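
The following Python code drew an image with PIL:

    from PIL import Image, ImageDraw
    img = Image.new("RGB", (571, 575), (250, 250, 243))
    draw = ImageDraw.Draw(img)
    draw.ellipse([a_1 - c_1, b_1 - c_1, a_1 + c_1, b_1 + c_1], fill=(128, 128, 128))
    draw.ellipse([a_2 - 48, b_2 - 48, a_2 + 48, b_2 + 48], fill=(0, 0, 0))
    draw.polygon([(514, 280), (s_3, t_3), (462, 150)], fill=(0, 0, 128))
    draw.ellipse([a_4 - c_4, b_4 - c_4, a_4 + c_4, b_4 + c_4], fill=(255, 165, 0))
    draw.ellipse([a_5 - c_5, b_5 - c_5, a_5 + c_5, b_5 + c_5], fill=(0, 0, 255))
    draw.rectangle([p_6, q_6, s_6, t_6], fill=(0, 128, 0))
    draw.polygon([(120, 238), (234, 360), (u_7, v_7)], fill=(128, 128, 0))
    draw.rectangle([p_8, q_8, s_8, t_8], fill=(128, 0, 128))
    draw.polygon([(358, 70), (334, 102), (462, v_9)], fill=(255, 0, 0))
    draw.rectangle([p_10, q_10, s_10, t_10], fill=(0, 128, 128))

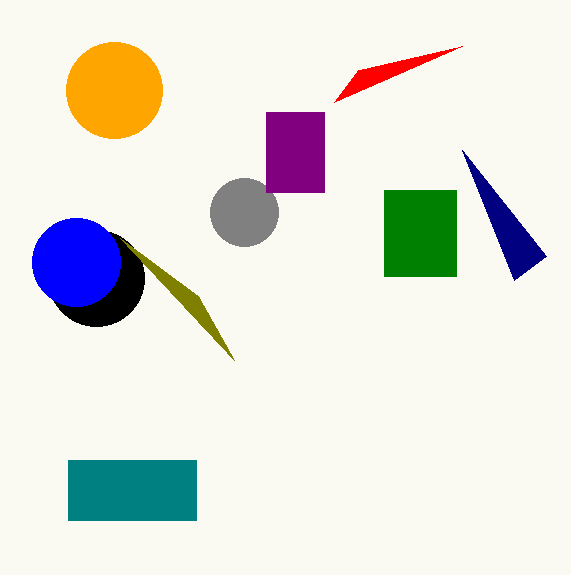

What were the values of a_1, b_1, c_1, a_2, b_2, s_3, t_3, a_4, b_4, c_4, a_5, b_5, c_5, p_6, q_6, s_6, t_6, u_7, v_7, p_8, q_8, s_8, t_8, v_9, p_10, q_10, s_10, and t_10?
a_1 = 244; b_1 = 212; c_1 = 34; a_2 = 96; b_2 = 278; s_3 = 546; t_3 = 256; a_4 = 114; b_4 = 90; c_4 = 48; a_5 = 76; b_5 = 262; c_5 = 44; p_6 = 384; q_6 = 190; s_6 = 456; t_6 = 276; u_7 = 198; v_7 = 296; p_8 = 266; q_8 = 112; s_8 = 324; t_8 = 192; v_9 = 46; p_10 = 68; q_10 = 460; s_10 = 196; t_10 = 520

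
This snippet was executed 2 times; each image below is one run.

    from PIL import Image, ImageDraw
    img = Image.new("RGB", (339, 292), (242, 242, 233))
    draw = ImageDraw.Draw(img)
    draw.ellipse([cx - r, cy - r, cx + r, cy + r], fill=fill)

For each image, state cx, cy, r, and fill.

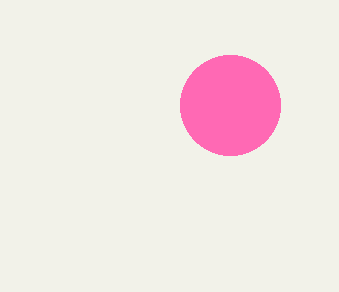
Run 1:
cx = 230; cy = 105; r = 50; fill = 'hotpink'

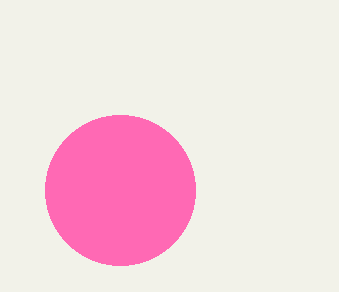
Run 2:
cx = 120, cy = 190, r = 75, fill = 'hotpink'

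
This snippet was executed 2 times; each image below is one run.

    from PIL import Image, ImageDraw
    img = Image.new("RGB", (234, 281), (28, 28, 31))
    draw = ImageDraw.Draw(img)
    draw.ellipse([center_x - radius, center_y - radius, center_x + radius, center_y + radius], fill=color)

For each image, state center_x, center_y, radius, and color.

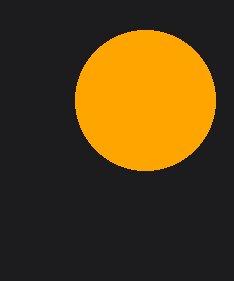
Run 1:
center_x = 145
center_y = 100
radius = 70
color = 'orange'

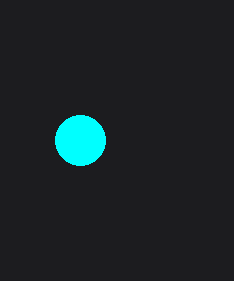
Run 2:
center_x = 80
center_y = 140
radius = 25
color = 'cyan'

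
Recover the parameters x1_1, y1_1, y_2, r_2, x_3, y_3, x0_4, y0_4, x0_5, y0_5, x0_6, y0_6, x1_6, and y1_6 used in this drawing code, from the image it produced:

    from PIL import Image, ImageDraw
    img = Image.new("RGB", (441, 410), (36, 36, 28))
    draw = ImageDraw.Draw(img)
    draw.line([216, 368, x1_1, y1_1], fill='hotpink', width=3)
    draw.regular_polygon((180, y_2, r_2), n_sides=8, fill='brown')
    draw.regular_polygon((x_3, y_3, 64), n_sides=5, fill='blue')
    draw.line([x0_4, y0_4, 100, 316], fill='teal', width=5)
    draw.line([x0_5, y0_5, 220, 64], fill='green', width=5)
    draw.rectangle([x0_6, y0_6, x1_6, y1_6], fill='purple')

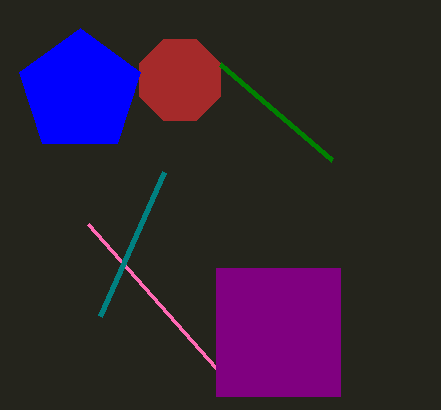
x1_1 = 88, y1_1 = 224, y_2 = 80, r_2 = 44, x_3 = 80, y_3 = 92, x0_4 = 164, y0_4 = 172, x0_5 = 332, y0_5 = 160, x0_6 = 216, y0_6 = 268, x1_6 = 340, y1_6 = 396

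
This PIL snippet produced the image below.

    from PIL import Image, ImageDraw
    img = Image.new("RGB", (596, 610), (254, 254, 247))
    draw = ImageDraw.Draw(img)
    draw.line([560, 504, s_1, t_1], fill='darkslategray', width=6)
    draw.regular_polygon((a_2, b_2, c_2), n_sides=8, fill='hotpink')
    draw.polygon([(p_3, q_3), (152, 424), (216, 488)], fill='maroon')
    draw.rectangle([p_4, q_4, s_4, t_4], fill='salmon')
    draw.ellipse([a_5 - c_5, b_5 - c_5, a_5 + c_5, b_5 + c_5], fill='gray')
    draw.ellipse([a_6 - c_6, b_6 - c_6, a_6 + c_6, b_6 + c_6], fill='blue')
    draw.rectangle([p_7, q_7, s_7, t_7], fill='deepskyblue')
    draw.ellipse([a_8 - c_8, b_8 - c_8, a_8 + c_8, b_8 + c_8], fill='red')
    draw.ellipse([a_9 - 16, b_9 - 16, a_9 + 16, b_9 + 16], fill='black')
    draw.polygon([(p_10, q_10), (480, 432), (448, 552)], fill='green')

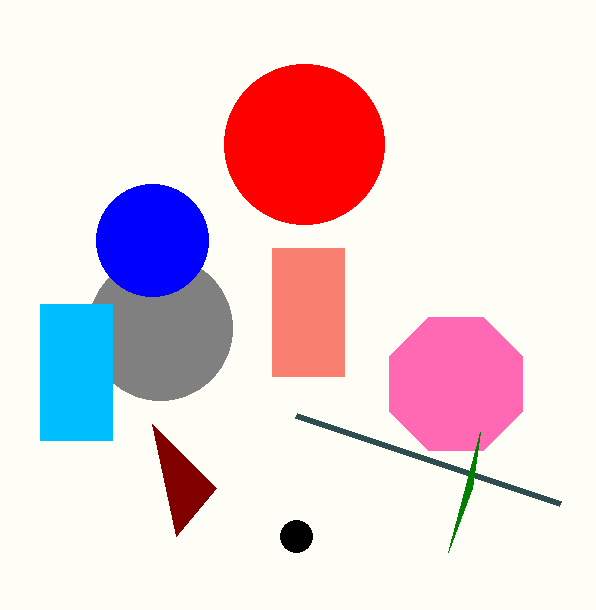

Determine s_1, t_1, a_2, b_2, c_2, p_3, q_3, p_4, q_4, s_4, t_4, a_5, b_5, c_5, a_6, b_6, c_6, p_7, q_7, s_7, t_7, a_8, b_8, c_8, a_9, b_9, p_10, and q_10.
s_1 = 296
t_1 = 416
a_2 = 456
b_2 = 384
c_2 = 72
p_3 = 176
q_3 = 536
p_4 = 272
q_4 = 248
s_4 = 344
t_4 = 376
a_5 = 160
b_5 = 328
c_5 = 72
a_6 = 152
b_6 = 240
c_6 = 56
p_7 = 40
q_7 = 304
s_7 = 112
t_7 = 440
a_8 = 304
b_8 = 144
c_8 = 80
a_9 = 296
b_9 = 536
p_10 = 472
q_10 = 488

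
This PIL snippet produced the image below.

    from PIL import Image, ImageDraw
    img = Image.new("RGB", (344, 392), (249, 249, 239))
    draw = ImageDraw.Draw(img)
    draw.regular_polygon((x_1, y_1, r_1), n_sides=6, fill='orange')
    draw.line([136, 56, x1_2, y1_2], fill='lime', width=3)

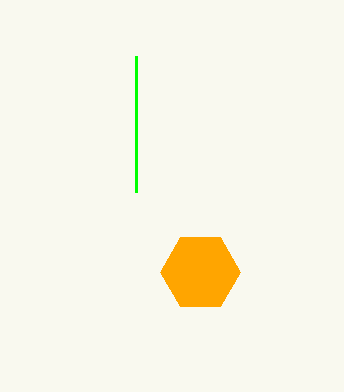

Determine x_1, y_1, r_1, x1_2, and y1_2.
x_1 = 200
y_1 = 272
r_1 = 40
x1_2 = 136
y1_2 = 192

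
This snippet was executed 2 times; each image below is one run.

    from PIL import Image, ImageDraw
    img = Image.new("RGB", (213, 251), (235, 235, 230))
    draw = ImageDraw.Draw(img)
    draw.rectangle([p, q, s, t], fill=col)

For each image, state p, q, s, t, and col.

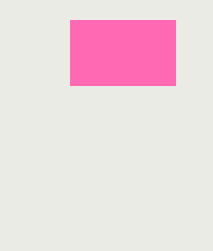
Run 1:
p = 70, q = 20, s = 175, t = 85, col = 'hotpink'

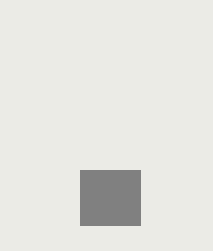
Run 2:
p = 80
q = 170
s = 140
t = 225
col = 'gray'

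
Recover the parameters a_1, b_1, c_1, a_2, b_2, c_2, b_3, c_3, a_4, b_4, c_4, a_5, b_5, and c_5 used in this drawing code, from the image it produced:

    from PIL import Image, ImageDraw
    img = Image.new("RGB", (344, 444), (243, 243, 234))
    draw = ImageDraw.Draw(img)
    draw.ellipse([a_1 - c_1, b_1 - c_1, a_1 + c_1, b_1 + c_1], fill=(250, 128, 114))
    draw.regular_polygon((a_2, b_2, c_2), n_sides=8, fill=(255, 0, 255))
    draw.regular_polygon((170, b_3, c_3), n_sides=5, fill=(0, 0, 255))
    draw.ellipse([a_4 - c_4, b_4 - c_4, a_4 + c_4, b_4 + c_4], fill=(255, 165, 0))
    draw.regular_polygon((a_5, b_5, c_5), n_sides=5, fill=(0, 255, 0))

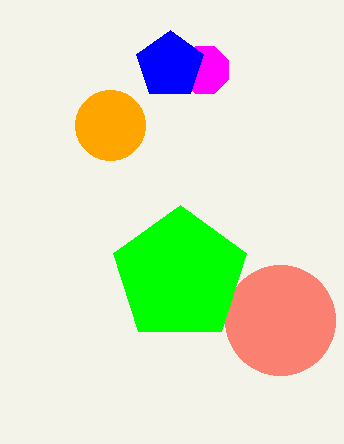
a_1 = 280; b_1 = 320; c_1 = 55; a_2 = 205; b_2 = 70; c_2 = 25; b_3 = 65; c_3 = 35; a_4 = 110; b_4 = 125; c_4 = 35; a_5 = 180; b_5 = 275; c_5 = 70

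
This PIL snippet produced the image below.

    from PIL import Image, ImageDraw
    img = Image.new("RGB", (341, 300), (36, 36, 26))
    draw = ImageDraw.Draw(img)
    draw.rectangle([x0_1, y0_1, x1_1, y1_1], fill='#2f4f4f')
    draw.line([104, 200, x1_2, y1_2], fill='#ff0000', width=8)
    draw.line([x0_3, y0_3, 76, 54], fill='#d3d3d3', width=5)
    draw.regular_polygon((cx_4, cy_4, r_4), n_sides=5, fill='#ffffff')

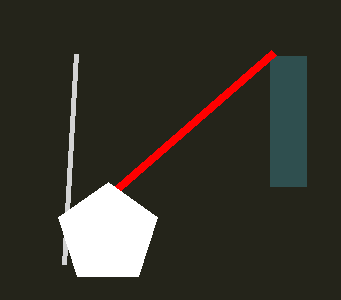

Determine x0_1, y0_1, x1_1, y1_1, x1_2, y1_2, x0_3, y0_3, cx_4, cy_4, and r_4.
x0_1 = 270, y0_1 = 56, x1_1 = 306, y1_1 = 186, x1_2 = 274, y1_2 = 52, x0_3 = 64, y0_3 = 264, cx_4 = 108, cy_4 = 234, r_4 = 52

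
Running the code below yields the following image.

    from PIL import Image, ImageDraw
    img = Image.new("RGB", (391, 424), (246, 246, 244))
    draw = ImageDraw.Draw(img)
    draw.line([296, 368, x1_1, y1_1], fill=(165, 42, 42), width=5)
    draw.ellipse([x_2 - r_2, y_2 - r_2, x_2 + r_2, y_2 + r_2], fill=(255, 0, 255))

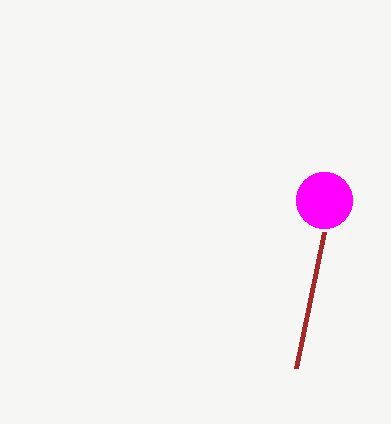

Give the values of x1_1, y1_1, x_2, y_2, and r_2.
x1_1 = 324, y1_1 = 232, x_2 = 324, y_2 = 200, r_2 = 28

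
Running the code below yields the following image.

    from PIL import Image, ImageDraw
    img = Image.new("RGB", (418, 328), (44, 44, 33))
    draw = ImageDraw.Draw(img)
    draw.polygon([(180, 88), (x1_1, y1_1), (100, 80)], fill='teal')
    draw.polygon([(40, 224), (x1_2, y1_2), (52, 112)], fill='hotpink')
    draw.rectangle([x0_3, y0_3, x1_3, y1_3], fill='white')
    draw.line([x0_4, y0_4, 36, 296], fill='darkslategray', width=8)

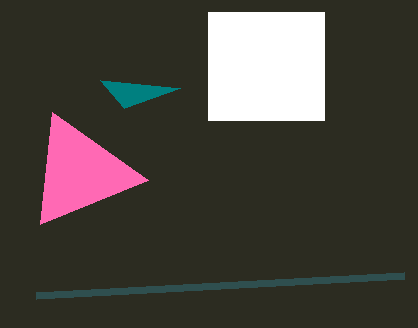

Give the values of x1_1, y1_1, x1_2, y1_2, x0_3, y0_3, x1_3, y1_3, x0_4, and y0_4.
x1_1 = 124
y1_1 = 108
x1_2 = 148
y1_2 = 180
x0_3 = 208
y0_3 = 12
x1_3 = 324
y1_3 = 120
x0_4 = 404
y0_4 = 276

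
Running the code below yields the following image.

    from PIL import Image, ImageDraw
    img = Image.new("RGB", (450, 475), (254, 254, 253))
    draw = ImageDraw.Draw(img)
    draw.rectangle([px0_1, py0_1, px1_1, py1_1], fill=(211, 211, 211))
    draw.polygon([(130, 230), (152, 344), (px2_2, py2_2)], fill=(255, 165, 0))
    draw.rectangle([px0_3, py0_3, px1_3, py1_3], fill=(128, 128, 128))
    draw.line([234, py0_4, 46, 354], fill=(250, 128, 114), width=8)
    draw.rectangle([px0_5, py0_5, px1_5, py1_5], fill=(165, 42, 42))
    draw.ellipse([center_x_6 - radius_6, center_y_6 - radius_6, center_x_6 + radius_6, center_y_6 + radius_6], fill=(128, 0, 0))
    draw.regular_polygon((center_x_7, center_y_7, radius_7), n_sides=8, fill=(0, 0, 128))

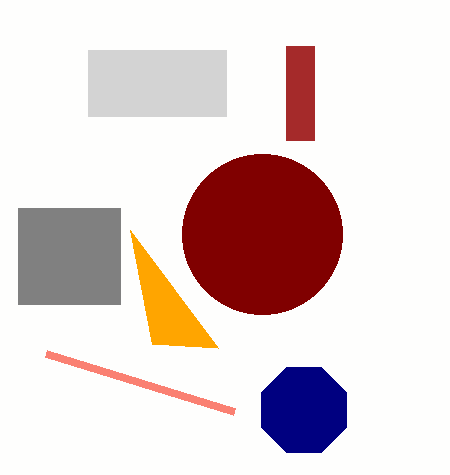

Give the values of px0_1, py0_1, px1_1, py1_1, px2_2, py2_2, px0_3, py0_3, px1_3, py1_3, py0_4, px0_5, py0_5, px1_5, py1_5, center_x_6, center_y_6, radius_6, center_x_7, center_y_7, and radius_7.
px0_1 = 88
py0_1 = 50
px1_1 = 226
py1_1 = 116
px2_2 = 218
py2_2 = 348
px0_3 = 18
py0_3 = 208
px1_3 = 120
py1_3 = 304
py0_4 = 412
px0_5 = 286
py0_5 = 46
px1_5 = 314
py1_5 = 140
center_x_6 = 262
center_y_6 = 234
radius_6 = 80
center_x_7 = 304
center_y_7 = 410
radius_7 = 46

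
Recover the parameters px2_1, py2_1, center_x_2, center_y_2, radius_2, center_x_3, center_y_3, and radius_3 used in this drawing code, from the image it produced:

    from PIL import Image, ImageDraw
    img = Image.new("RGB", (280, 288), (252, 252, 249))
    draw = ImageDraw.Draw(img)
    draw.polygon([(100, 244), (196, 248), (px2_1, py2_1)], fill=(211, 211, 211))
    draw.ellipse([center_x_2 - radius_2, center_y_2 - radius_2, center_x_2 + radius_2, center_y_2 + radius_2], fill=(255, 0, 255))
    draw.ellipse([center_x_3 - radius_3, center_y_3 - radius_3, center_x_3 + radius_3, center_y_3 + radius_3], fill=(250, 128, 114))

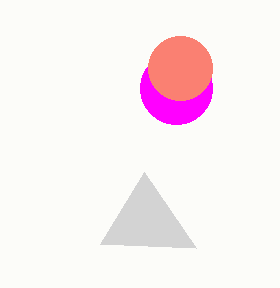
px2_1 = 144; py2_1 = 172; center_x_2 = 176; center_y_2 = 88; radius_2 = 36; center_x_3 = 180; center_y_3 = 68; radius_3 = 32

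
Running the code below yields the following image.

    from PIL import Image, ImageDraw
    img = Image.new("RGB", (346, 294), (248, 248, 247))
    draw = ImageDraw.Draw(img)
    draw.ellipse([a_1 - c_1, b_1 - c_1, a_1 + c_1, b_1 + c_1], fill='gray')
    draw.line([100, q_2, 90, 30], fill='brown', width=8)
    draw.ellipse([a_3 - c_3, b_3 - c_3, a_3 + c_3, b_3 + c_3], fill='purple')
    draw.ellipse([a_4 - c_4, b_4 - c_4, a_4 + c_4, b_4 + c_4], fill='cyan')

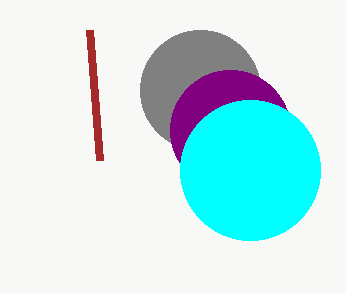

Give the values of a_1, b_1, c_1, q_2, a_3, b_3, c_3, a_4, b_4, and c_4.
a_1 = 200; b_1 = 90; c_1 = 60; q_2 = 160; a_3 = 230; b_3 = 130; c_3 = 60; a_4 = 250; b_4 = 170; c_4 = 70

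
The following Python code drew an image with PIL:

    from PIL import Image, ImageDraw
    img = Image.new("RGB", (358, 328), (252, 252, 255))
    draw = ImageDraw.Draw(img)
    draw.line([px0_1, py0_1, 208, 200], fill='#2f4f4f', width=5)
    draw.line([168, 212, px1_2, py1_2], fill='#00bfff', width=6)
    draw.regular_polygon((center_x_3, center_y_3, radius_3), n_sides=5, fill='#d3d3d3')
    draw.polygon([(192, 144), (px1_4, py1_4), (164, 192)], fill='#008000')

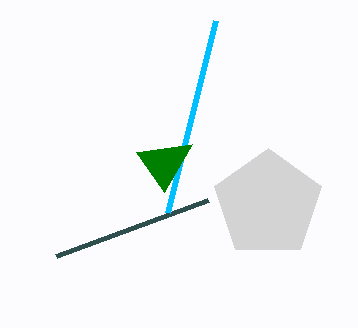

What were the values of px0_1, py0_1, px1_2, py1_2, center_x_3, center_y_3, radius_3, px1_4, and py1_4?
px0_1 = 56
py0_1 = 256
px1_2 = 216
py1_2 = 20
center_x_3 = 268
center_y_3 = 204
radius_3 = 56
px1_4 = 136
py1_4 = 152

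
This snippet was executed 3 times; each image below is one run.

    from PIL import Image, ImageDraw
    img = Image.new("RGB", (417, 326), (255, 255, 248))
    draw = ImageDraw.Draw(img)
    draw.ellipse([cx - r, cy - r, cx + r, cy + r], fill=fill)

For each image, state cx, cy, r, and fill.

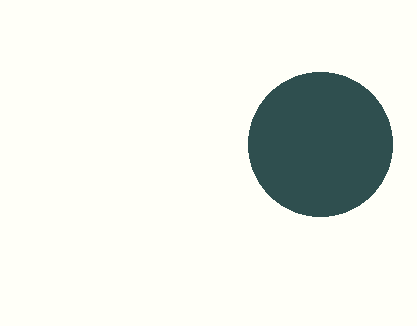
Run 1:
cx = 320
cy = 144
r = 72
fill = 'darkslategray'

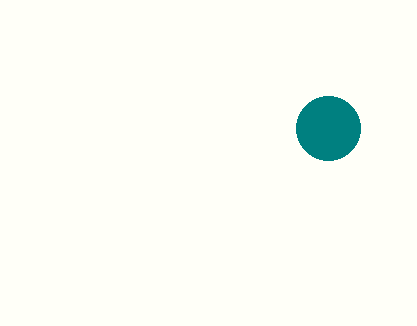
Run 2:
cx = 328; cy = 128; r = 32; fill = 'teal'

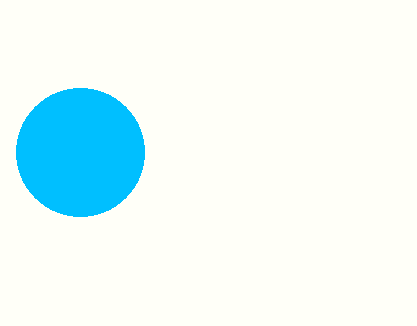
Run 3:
cx = 80
cy = 152
r = 64
fill = 'deepskyblue'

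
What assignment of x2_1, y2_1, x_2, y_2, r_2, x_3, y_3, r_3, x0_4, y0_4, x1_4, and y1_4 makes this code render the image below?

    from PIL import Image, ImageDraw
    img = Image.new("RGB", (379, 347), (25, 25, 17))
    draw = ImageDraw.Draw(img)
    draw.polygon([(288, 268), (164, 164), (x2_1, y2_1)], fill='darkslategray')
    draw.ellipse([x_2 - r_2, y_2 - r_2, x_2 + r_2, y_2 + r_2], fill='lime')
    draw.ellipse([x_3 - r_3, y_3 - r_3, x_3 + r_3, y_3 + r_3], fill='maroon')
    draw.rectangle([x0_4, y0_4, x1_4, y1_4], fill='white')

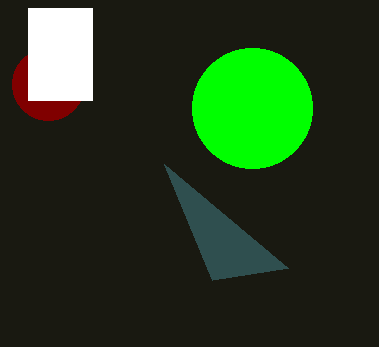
x2_1 = 212
y2_1 = 280
x_2 = 252
y_2 = 108
r_2 = 60
x_3 = 48
y_3 = 84
r_3 = 36
x0_4 = 28
y0_4 = 8
x1_4 = 92
y1_4 = 100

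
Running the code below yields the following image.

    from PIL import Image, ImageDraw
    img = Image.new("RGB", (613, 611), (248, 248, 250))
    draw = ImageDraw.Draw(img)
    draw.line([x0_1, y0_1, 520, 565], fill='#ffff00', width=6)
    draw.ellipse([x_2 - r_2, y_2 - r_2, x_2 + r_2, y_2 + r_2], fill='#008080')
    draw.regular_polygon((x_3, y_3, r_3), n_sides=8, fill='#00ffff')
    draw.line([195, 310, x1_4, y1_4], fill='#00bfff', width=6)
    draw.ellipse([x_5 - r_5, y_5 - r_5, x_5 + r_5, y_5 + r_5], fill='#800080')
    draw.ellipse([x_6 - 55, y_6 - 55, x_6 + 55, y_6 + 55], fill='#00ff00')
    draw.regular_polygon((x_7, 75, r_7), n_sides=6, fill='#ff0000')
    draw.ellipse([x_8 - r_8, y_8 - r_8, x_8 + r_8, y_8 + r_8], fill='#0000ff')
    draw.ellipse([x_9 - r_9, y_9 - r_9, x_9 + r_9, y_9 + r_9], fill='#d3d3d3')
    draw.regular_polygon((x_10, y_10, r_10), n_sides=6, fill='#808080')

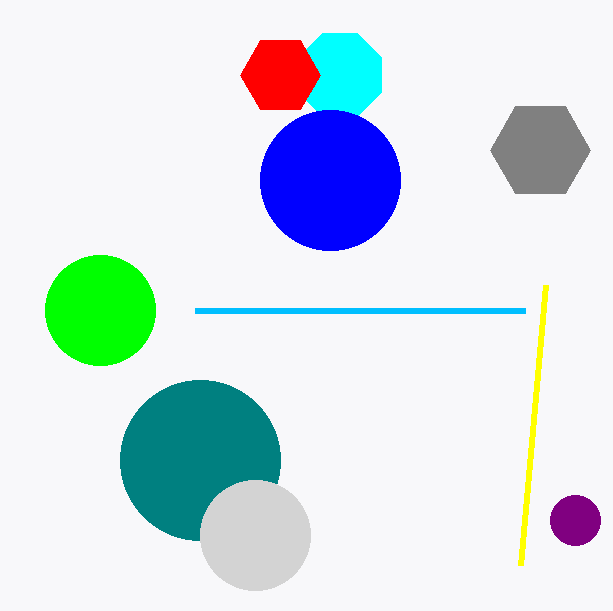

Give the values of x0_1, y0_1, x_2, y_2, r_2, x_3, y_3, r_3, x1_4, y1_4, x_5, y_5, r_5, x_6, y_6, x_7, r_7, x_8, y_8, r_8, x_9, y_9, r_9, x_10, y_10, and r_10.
x0_1 = 545, y0_1 = 285, x_2 = 200, y_2 = 460, r_2 = 80, x_3 = 340, y_3 = 75, r_3 = 45, x1_4 = 525, y1_4 = 310, x_5 = 575, y_5 = 520, r_5 = 25, x_6 = 100, y_6 = 310, x_7 = 280, r_7 = 40, x_8 = 330, y_8 = 180, r_8 = 70, x_9 = 255, y_9 = 535, r_9 = 55, x_10 = 540, y_10 = 150, r_10 = 50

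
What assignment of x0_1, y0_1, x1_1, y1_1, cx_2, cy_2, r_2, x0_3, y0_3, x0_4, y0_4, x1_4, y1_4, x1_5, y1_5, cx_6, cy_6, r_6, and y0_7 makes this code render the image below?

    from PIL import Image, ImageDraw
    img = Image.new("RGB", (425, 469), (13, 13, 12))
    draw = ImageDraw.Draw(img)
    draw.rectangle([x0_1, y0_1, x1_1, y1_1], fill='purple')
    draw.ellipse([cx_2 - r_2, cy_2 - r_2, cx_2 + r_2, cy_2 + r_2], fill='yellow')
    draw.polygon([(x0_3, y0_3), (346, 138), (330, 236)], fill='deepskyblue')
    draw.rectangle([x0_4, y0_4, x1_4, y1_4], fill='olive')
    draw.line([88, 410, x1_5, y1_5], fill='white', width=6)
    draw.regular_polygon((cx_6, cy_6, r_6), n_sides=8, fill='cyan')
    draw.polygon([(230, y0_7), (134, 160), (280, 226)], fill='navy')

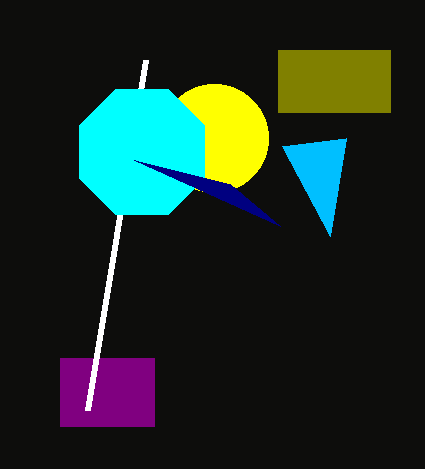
x0_1 = 60
y0_1 = 358
x1_1 = 154
y1_1 = 426
cx_2 = 214
cy_2 = 138
r_2 = 54
x0_3 = 282
y0_3 = 146
x0_4 = 278
y0_4 = 50
x1_4 = 390
y1_4 = 112
x1_5 = 146
y1_5 = 60
cx_6 = 142
cy_6 = 152
r_6 = 68
y0_7 = 184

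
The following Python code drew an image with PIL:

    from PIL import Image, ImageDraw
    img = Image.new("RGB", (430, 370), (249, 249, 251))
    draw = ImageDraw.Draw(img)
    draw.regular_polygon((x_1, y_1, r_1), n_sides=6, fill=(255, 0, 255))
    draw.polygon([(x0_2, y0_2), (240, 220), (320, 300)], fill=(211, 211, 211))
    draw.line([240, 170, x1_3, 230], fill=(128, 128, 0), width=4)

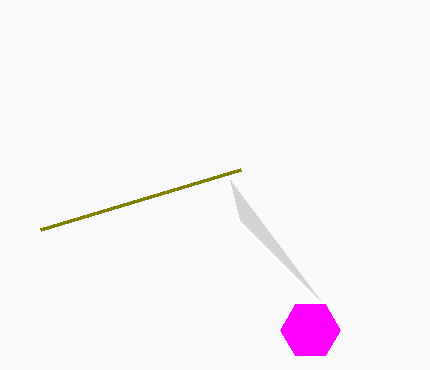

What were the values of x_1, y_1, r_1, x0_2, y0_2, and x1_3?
x_1 = 310, y_1 = 330, r_1 = 30, x0_2 = 230, y0_2 = 180, x1_3 = 40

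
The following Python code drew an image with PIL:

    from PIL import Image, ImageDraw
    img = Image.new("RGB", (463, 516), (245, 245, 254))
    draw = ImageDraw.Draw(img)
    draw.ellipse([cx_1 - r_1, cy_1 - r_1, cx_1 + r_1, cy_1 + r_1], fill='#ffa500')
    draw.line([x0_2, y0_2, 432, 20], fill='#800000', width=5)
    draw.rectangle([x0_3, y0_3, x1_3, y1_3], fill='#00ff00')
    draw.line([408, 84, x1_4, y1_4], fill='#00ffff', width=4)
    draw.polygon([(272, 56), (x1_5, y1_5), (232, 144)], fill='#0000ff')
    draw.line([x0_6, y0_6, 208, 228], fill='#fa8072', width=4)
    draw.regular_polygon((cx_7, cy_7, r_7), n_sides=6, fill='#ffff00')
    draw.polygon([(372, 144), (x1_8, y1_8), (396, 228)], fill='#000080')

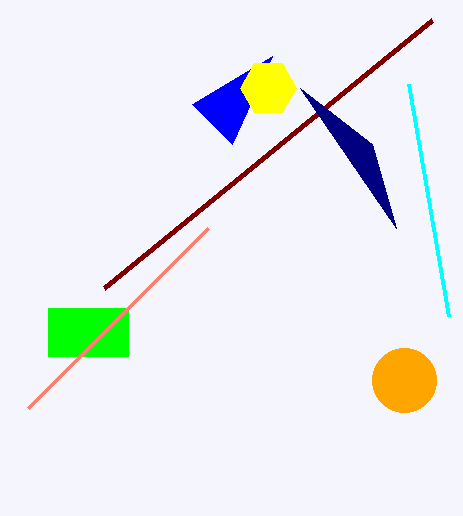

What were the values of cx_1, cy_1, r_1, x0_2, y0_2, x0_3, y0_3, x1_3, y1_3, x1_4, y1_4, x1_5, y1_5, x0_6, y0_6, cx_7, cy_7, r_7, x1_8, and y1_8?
cx_1 = 404
cy_1 = 380
r_1 = 32
x0_2 = 104
y0_2 = 288
x0_3 = 48
y0_3 = 308
x1_3 = 128
y1_3 = 356
x1_4 = 448
y1_4 = 316
x1_5 = 192
y1_5 = 104
x0_6 = 28
y0_6 = 408
cx_7 = 268
cy_7 = 88
r_7 = 28
x1_8 = 300
y1_8 = 88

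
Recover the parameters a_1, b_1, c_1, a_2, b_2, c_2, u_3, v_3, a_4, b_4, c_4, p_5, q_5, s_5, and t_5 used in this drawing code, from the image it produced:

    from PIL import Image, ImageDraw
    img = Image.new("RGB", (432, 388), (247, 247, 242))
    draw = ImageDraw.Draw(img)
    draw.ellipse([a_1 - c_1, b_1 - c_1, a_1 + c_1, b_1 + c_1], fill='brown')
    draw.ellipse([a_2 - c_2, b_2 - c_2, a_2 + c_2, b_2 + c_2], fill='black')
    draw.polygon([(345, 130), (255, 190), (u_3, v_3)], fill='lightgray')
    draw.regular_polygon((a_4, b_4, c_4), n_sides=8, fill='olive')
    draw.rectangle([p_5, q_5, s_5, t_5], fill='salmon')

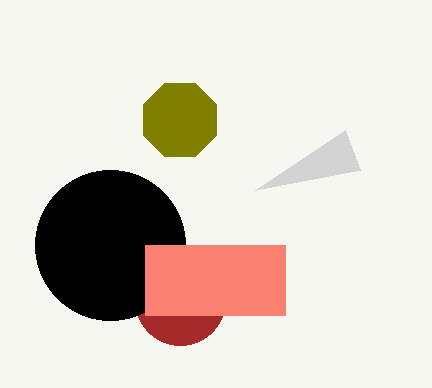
a_1 = 180
b_1 = 300
c_1 = 45
a_2 = 110
b_2 = 245
c_2 = 75
u_3 = 360
v_3 = 170
a_4 = 180
b_4 = 120
c_4 = 40
p_5 = 145
q_5 = 245
s_5 = 285
t_5 = 315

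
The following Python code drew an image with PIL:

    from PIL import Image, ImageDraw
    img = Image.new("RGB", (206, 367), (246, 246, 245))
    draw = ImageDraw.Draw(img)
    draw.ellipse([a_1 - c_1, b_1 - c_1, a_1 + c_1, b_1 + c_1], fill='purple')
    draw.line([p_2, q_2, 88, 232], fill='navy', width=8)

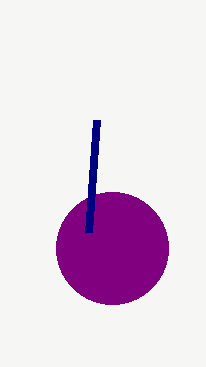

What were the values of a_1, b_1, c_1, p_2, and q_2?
a_1 = 112; b_1 = 248; c_1 = 56; p_2 = 96; q_2 = 120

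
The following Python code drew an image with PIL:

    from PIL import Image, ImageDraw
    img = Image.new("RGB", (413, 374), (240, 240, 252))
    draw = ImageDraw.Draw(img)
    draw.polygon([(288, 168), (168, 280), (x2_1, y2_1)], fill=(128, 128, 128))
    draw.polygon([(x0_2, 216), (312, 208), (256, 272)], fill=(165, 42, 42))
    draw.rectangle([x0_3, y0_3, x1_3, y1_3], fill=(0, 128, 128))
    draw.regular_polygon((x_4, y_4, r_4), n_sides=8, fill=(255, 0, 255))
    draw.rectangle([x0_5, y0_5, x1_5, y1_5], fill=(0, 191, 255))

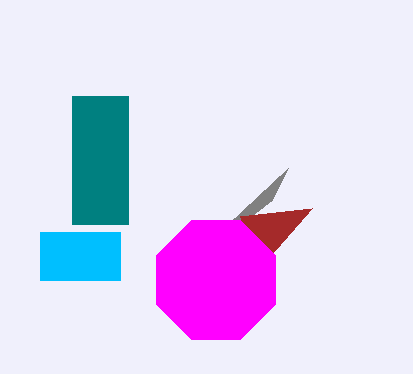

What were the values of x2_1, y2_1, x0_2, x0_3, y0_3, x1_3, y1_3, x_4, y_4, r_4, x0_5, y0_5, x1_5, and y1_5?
x2_1 = 272, y2_1 = 200, x0_2 = 240, x0_3 = 72, y0_3 = 96, x1_3 = 128, y1_3 = 224, x_4 = 216, y_4 = 280, r_4 = 64, x0_5 = 40, y0_5 = 232, x1_5 = 120, y1_5 = 280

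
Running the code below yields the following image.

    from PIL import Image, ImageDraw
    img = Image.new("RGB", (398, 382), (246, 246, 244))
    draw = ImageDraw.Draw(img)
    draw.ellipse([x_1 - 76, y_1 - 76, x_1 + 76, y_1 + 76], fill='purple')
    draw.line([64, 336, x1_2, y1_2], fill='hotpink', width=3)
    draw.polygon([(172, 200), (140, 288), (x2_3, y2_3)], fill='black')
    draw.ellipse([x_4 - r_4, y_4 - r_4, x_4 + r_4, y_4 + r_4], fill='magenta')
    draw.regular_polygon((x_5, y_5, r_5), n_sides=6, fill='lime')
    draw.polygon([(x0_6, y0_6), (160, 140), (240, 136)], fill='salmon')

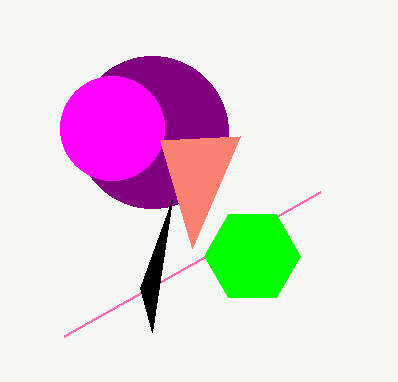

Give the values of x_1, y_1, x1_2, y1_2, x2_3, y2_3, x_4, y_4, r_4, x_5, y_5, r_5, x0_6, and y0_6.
x_1 = 152, y_1 = 132, x1_2 = 320, y1_2 = 192, x2_3 = 152, y2_3 = 332, x_4 = 112, y_4 = 128, r_4 = 52, x_5 = 252, y_5 = 256, r_5 = 48, x0_6 = 192, y0_6 = 248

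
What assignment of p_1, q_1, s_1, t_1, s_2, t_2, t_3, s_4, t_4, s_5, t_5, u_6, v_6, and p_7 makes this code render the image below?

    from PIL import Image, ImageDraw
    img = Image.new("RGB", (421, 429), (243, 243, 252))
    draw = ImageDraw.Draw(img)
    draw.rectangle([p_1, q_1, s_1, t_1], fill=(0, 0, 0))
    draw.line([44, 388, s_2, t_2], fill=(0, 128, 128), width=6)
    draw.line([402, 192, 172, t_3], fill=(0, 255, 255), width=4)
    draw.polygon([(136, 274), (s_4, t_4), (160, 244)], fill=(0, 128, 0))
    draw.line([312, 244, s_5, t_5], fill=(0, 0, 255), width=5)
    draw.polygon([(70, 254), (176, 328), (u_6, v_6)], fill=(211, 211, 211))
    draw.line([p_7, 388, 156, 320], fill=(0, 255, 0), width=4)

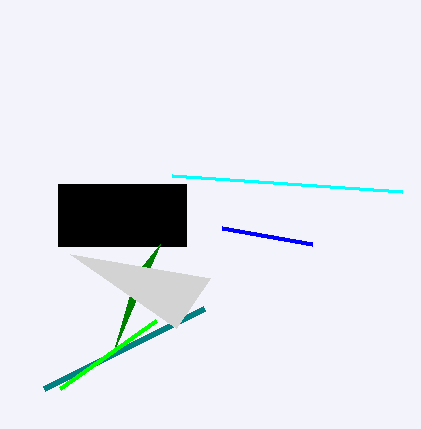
p_1 = 58; q_1 = 184; s_1 = 186; t_1 = 246; s_2 = 204; t_2 = 308; t_3 = 176; s_4 = 114; t_4 = 350; s_5 = 222; t_5 = 228; u_6 = 210; v_6 = 278; p_7 = 60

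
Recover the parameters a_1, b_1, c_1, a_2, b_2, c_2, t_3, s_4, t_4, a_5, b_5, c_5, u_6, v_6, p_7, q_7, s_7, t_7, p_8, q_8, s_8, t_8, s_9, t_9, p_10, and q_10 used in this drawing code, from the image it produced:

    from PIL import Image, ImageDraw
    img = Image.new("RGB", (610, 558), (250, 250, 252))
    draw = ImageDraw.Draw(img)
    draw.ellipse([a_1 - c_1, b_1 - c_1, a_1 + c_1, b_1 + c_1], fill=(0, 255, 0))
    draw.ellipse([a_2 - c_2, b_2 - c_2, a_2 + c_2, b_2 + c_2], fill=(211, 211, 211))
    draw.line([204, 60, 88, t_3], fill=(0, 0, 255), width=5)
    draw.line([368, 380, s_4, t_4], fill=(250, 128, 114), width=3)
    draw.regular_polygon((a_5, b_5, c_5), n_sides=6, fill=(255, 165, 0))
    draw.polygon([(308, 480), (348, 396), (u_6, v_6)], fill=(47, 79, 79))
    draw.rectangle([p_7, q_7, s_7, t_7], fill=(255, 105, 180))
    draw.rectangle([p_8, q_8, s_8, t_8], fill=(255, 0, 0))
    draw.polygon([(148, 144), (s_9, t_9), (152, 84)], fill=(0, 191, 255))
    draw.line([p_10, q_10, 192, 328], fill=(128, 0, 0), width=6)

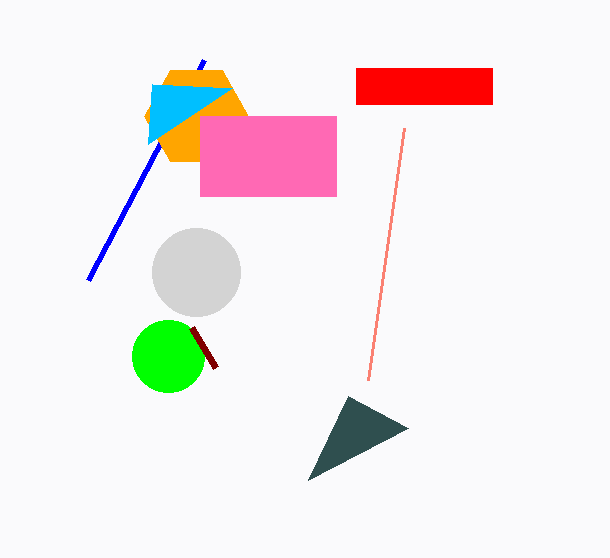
a_1 = 168, b_1 = 356, c_1 = 36, a_2 = 196, b_2 = 272, c_2 = 44, t_3 = 280, s_4 = 404, t_4 = 128, a_5 = 196, b_5 = 116, c_5 = 52, u_6 = 408, v_6 = 428, p_7 = 200, q_7 = 116, s_7 = 336, t_7 = 196, p_8 = 356, q_8 = 68, s_8 = 492, t_8 = 104, s_9 = 232, t_9 = 88, p_10 = 216, q_10 = 368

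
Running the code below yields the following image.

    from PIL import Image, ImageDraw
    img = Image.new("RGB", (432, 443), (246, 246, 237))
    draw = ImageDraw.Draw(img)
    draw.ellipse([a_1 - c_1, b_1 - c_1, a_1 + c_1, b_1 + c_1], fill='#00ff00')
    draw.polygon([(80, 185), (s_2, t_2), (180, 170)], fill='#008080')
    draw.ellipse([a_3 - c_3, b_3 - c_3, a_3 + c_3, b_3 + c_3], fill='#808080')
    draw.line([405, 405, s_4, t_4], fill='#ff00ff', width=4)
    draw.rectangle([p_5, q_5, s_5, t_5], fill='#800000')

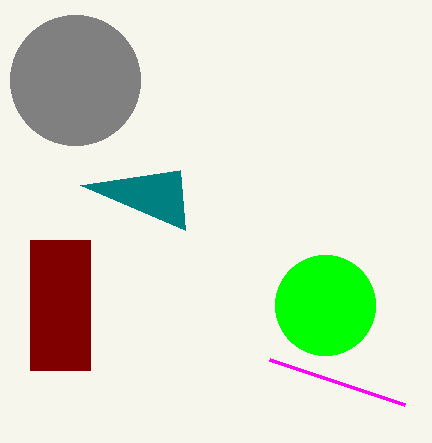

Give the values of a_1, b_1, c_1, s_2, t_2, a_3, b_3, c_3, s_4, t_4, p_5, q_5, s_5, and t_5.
a_1 = 325
b_1 = 305
c_1 = 50
s_2 = 185
t_2 = 230
a_3 = 75
b_3 = 80
c_3 = 65
s_4 = 270
t_4 = 360
p_5 = 30
q_5 = 240
s_5 = 90
t_5 = 370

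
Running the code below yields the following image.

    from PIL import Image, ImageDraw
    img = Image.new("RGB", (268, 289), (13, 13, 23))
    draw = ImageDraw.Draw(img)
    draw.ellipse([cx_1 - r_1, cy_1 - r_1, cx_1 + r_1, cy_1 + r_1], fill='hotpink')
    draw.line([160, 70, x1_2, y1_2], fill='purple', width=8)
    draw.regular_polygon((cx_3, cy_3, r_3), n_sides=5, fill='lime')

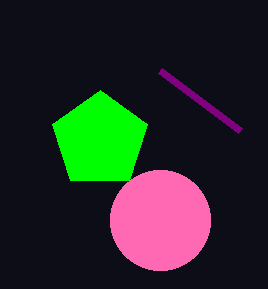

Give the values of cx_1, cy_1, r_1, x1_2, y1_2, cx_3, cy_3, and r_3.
cx_1 = 160; cy_1 = 220; r_1 = 50; x1_2 = 240; y1_2 = 130; cx_3 = 100; cy_3 = 140; r_3 = 50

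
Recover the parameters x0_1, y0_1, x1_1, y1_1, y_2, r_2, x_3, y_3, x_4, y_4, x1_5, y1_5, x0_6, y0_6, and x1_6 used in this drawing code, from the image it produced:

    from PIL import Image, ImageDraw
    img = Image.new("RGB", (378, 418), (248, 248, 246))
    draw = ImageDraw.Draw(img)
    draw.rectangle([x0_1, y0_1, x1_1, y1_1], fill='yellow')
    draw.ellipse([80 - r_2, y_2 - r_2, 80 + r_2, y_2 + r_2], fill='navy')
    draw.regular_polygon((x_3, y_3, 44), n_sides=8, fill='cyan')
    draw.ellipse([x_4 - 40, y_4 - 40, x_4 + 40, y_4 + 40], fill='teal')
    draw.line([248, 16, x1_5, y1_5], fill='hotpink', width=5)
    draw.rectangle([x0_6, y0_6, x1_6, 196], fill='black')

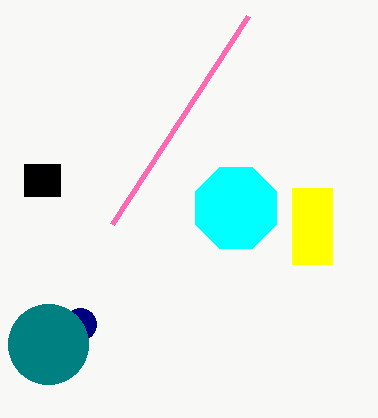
x0_1 = 292; y0_1 = 188; x1_1 = 332; y1_1 = 264; y_2 = 324; r_2 = 16; x_3 = 236; y_3 = 208; x_4 = 48; y_4 = 344; x1_5 = 112; y1_5 = 224; x0_6 = 24; y0_6 = 164; x1_6 = 60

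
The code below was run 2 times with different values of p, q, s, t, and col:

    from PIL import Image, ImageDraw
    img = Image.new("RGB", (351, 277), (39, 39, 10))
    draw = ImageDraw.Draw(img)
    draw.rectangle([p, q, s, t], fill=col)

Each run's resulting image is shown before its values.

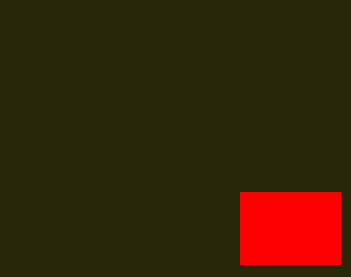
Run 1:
p = 240
q = 192
s = 340
t = 264
col = 'red'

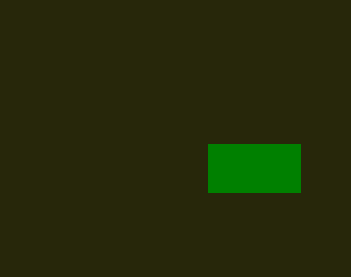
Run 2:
p = 208, q = 144, s = 300, t = 192, col = 'green'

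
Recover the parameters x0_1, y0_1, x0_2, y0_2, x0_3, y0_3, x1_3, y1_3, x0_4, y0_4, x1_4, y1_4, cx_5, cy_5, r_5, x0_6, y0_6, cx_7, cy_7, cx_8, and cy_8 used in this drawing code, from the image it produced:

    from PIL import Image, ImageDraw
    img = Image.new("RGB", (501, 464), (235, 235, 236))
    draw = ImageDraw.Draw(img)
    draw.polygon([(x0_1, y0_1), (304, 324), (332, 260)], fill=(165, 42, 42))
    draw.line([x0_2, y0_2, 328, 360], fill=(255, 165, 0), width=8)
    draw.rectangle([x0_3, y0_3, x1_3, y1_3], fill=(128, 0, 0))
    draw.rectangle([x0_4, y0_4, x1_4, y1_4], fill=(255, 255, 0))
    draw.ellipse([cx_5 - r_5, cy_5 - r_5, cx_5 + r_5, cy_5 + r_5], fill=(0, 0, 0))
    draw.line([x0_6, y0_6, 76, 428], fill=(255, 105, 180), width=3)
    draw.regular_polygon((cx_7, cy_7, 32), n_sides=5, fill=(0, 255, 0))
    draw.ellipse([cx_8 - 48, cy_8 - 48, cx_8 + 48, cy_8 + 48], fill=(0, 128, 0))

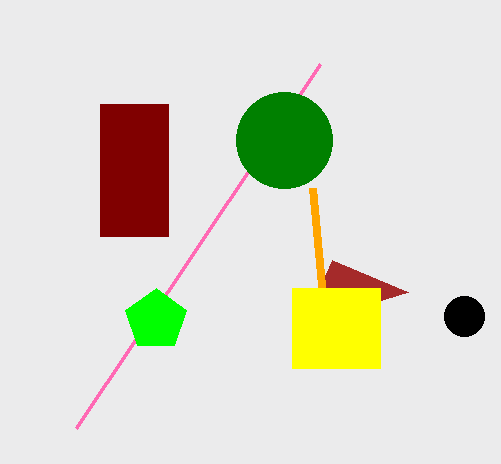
x0_1 = 408
y0_1 = 292
x0_2 = 312
y0_2 = 188
x0_3 = 100
y0_3 = 104
x1_3 = 168
y1_3 = 236
x0_4 = 292
y0_4 = 288
x1_4 = 380
y1_4 = 368
cx_5 = 464
cy_5 = 316
r_5 = 20
x0_6 = 320
y0_6 = 64
cx_7 = 156
cy_7 = 320
cx_8 = 284
cy_8 = 140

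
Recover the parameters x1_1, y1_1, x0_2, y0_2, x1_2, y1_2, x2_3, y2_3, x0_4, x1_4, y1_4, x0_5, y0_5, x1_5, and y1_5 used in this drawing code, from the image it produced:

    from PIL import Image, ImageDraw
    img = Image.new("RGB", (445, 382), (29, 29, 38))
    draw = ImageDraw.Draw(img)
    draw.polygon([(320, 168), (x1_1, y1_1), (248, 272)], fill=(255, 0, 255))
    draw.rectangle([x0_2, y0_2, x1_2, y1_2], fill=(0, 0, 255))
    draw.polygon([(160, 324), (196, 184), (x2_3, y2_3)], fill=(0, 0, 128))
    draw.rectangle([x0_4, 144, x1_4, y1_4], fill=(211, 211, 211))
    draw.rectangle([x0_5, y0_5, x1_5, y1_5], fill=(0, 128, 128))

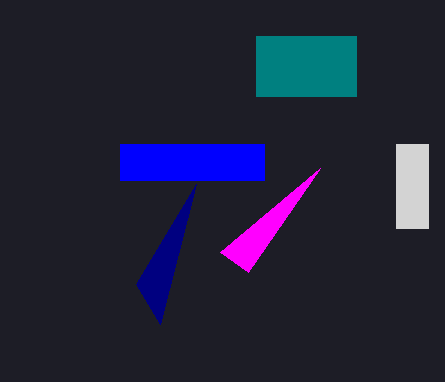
x1_1 = 220; y1_1 = 252; x0_2 = 120; y0_2 = 144; x1_2 = 264; y1_2 = 180; x2_3 = 136; y2_3 = 284; x0_4 = 396; x1_4 = 428; y1_4 = 228; x0_5 = 256; y0_5 = 36; x1_5 = 356; y1_5 = 96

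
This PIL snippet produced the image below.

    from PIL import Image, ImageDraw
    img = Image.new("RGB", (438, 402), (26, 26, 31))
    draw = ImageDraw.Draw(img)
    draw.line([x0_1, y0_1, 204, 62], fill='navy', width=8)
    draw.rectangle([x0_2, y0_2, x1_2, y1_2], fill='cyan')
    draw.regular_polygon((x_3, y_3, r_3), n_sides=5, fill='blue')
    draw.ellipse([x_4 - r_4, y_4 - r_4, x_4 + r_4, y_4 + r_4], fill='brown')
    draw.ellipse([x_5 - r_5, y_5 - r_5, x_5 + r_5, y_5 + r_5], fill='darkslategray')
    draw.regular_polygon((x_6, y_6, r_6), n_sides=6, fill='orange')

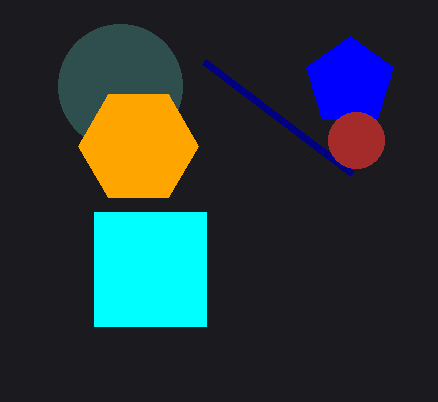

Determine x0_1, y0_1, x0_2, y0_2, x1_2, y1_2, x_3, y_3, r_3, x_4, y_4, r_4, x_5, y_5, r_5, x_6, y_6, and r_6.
x0_1 = 352
y0_1 = 174
x0_2 = 94
y0_2 = 212
x1_2 = 206
y1_2 = 326
x_3 = 350
y_3 = 82
r_3 = 46
x_4 = 356
y_4 = 140
r_4 = 28
x_5 = 120
y_5 = 86
r_5 = 62
x_6 = 138
y_6 = 146
r_6 = 60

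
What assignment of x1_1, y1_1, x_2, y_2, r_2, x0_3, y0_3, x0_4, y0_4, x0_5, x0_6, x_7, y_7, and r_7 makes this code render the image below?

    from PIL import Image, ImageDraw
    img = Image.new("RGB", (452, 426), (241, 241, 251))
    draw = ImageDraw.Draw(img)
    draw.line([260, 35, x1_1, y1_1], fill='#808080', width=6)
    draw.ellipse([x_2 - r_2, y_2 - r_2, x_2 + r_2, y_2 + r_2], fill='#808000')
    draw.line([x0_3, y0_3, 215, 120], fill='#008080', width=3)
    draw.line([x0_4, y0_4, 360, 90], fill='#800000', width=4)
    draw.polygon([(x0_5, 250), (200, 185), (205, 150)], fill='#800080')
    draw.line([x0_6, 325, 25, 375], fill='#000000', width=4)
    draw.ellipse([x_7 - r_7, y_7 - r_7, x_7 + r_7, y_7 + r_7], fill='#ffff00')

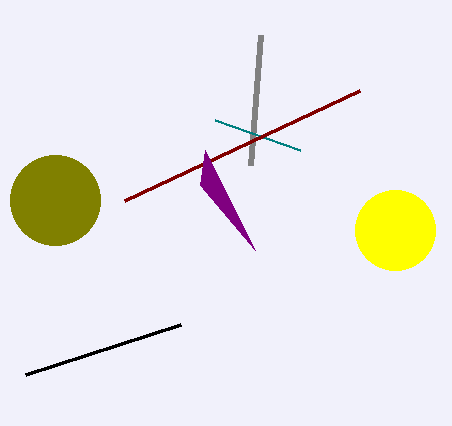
x1_1 = 250
y1_1 = 165
x_2 = 55
y_2 = 200
r_2 = 45
x0_3 = 300
y0_3 = 150
x0_4 = 125
y0_4 = 200
x0_5 = 255
x0_6 = 180
x_7 = 395
y_7 = 230
r_7 = 40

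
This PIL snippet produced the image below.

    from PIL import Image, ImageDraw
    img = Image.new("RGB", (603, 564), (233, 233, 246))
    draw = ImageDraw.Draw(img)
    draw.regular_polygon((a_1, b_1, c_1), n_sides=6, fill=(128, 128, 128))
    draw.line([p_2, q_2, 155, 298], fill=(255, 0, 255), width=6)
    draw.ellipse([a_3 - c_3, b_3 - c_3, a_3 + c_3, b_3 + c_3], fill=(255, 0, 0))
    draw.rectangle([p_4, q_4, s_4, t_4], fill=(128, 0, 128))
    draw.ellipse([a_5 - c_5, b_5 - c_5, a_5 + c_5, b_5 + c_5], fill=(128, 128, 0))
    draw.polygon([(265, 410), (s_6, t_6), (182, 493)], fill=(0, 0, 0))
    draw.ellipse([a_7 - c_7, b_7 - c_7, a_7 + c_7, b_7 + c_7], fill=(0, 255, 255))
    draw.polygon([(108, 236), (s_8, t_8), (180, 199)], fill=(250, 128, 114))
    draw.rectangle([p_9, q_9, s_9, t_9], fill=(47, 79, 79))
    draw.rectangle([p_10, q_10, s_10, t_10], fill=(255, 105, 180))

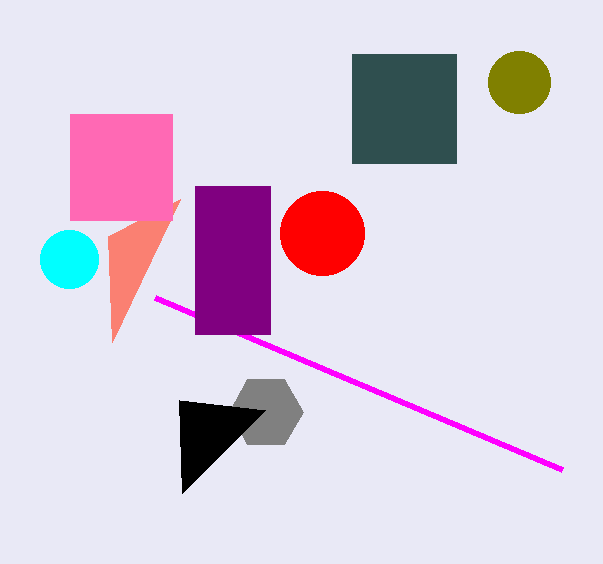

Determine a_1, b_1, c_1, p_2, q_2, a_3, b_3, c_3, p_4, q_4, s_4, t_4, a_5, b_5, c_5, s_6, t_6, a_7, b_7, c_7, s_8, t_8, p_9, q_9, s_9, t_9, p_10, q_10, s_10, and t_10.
a_1 = 266; b_1 = 412; c_1 = 37; p_2 = 562; q_2 = 470; a_3 = 322; b_3 = 233; c_3 = 42; p_4 = 195; q_4 = 186; s_4 = 270; t_4 = 334; a_5 = 519; b_5 = 82; c_5 = 31; s_6 = 179; t_6 = 400; a_7 = 69; b_7 = 259; c_7 = 29; s_8 = 112; t_8 = 342; p_9 = 352; q_9 = 54; s_9 = 456; t_9 = 163; p_10 = 70; q_10 = 114; s_10 = 172; t_10 = 220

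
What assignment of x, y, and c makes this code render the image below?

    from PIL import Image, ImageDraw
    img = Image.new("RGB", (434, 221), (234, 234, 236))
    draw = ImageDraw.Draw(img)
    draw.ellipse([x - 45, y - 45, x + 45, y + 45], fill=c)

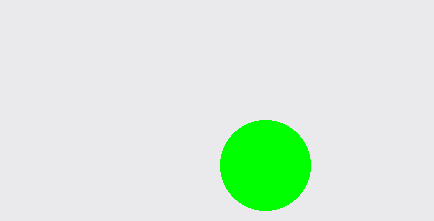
x = 265
y = 165
c = 'lime'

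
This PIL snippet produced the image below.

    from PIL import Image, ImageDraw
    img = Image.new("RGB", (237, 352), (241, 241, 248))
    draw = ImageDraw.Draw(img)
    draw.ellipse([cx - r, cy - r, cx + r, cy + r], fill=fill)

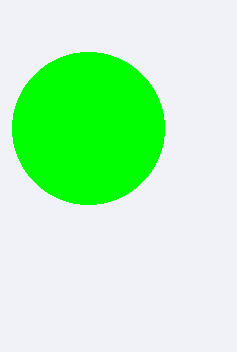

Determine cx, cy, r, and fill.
cx = 88; cy = 128; r = 76; fill = 'lime'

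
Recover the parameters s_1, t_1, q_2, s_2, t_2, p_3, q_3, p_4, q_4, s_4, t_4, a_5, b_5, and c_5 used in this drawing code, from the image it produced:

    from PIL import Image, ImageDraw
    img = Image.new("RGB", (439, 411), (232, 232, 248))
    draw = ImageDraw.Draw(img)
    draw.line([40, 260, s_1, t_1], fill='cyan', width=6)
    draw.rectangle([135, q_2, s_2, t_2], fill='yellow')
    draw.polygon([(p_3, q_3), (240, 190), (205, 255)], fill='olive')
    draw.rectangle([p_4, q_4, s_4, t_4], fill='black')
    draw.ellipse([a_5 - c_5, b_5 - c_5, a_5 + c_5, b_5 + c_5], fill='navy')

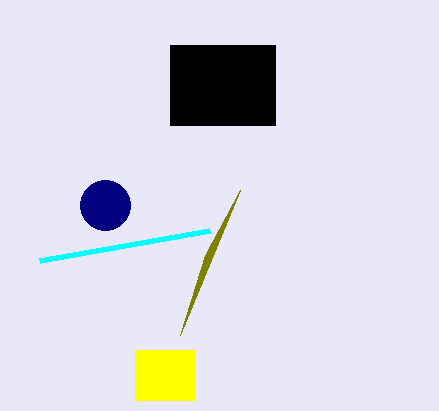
s_1 = 210
t_1 = 230
q_2 = 350
s_2 = 195
t_2 = 400
p_3 = 180
q_3 = 335
p_4 = 170
q_4 = 45
s_4 = 275
t_4 = 125
a_5 = 105
b_5 = 205
c_5 = 25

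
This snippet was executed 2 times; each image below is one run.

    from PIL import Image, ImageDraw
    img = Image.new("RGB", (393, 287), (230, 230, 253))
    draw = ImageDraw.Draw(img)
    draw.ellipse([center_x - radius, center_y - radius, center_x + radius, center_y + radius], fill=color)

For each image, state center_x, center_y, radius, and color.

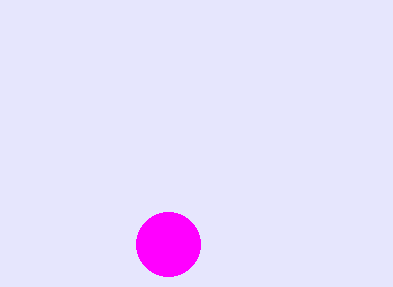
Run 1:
center_x = 168; center_y = 244; radius = 32; color = 'magenta'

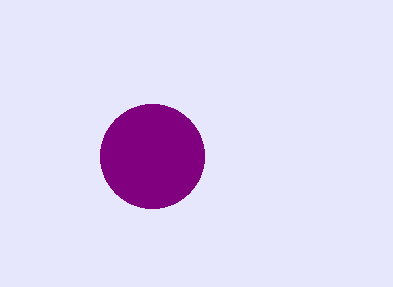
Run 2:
center_x = 152
center_y = 156
radius = 52
color = 'purple'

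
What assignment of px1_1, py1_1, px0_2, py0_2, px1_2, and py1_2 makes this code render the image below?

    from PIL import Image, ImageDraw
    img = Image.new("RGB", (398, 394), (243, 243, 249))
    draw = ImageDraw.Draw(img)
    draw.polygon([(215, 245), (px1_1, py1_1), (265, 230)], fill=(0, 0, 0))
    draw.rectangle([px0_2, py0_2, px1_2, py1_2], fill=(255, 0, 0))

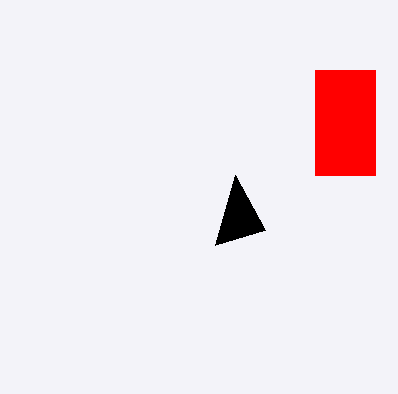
px1_1 = 235; py1_1 = 175; px0_2 = 315; py0_2 = 70; px1_2 = 375; py1_2 = 175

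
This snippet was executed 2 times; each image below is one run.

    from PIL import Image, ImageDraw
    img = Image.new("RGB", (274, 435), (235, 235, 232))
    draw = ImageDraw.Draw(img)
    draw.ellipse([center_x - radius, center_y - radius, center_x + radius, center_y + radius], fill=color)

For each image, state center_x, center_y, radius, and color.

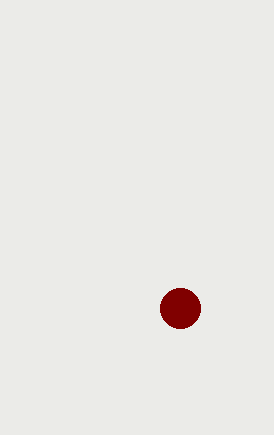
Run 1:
center_x = 180; center_y = 308; radius = 20; color = 'maroon'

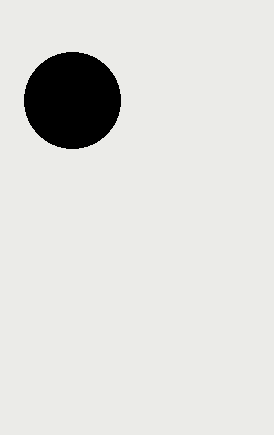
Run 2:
center_x = 72, center_y = 100, radius = 48, color = 'black'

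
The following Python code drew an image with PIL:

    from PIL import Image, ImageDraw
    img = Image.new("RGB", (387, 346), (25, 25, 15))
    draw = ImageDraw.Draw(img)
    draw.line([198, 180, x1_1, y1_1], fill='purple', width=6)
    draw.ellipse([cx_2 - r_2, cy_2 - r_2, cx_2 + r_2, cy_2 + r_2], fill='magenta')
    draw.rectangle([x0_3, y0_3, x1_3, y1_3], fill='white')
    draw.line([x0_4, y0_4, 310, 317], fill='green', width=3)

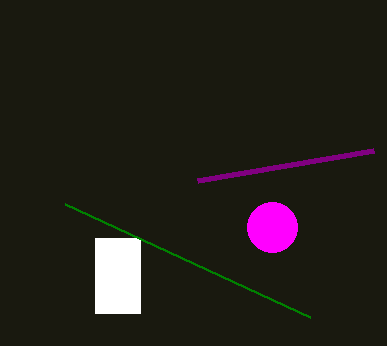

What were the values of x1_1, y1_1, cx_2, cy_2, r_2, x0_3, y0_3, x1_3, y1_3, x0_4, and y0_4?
x1_1 = 374
y1_1 = 150
cx_2 = 272
cy_2 = 227
r_2 = 25
x0_3 = 95
y0_3 = 238
x1_3 = 140
y1_3 = 313
x0_4 = 65
y0_4 = 204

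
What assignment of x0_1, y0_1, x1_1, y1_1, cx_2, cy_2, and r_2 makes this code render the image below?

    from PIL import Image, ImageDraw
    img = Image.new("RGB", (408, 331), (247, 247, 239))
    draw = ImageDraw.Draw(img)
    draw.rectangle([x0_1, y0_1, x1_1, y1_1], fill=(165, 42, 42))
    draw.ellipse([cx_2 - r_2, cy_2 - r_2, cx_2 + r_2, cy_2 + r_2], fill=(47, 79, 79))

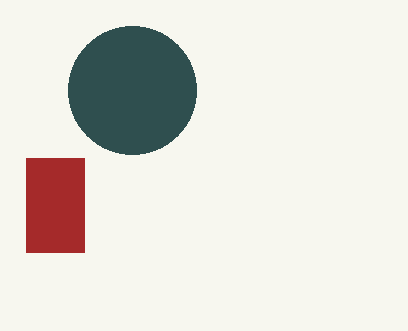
x0_1 = 26, y0_1 = 158, x1_1 = 84, y1_1 = 252, cx_2 = 132, cy_2 = 90, r_2 = 64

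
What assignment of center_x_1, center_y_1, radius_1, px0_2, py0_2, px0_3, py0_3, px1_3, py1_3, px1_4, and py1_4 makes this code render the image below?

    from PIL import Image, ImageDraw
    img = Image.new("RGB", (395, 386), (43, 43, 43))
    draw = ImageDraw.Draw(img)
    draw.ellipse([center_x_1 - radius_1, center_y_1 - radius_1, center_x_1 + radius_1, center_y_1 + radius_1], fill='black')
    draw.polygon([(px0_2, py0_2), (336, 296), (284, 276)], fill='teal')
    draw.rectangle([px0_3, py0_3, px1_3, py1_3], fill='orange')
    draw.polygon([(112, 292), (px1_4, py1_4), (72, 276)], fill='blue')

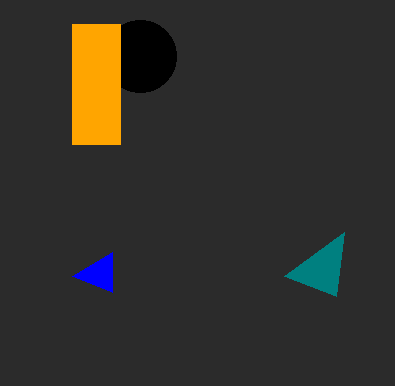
center_x_1 = 140
center_y_1 = 56
radius_1 = 36
px0_2 = 344
py0_2 = 232
px0_3 = 72
py0_3 = 24
px1_3 = 120
py1_3 = 144
px1_4 = 112
py1_4 = 252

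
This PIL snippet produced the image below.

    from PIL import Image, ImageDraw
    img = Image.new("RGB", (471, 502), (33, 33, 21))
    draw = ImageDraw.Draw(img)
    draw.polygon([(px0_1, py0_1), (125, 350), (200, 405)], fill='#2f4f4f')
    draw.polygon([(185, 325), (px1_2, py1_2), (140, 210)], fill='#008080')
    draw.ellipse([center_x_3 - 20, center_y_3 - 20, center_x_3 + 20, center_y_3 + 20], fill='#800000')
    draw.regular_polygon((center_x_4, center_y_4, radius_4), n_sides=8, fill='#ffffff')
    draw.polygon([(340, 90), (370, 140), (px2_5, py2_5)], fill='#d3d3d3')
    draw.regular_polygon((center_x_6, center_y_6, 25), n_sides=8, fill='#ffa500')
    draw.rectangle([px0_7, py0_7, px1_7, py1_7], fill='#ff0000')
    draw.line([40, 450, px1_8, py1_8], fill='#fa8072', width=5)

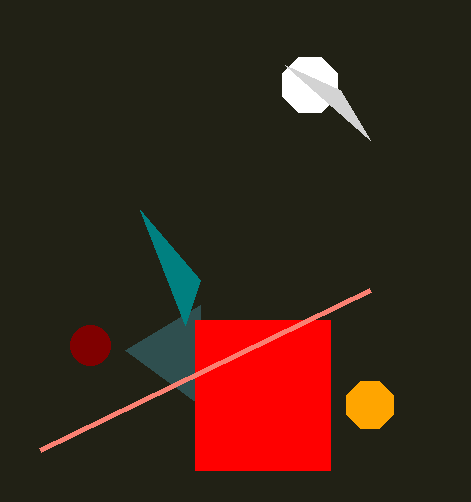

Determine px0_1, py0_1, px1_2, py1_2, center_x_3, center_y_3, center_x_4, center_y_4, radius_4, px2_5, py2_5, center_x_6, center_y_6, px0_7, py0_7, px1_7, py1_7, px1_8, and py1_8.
px0_1 = 200, py0_1 = 305, px1_2 = 200, py1_2 = 280, center_x_3 = 90, center_y_3 = 345, center_x_4 = 310, center_y_4 = 85, radius_4 = 30, px2_5 = 285, py2_5 = 65, center_x_6 = 370, center_y_6 = 405, px0_7 = 195, py0_7 = 320, px1_7 = 330, py1_7 = 470, px1_8 = 370, py1_8 = 290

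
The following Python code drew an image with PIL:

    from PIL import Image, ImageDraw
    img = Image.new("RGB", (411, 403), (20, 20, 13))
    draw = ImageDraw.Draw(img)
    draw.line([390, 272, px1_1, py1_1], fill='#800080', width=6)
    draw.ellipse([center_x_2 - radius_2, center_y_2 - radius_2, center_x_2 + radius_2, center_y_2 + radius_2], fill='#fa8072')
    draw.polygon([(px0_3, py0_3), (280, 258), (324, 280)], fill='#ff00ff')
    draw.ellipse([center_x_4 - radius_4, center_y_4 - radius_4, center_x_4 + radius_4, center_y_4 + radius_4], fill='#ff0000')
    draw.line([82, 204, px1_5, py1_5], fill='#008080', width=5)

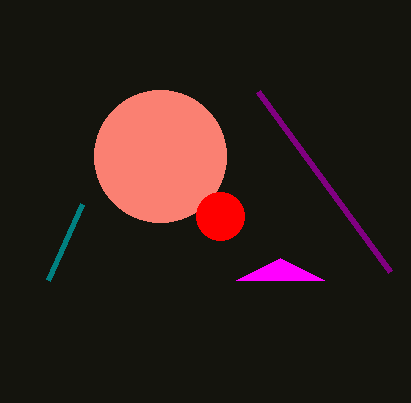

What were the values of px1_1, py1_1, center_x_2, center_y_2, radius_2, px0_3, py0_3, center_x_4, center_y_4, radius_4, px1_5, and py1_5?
px1_1 = 258; py1_1 = 92; center_x_2 = 160; center_y_2 = 156; radius_2 = 66; px0_3 = 236; py0_3 = 280; center_x_4 = 220; center_y_4 = 216; radius_4 = 24; px1_5 = 48; py1_5 = 280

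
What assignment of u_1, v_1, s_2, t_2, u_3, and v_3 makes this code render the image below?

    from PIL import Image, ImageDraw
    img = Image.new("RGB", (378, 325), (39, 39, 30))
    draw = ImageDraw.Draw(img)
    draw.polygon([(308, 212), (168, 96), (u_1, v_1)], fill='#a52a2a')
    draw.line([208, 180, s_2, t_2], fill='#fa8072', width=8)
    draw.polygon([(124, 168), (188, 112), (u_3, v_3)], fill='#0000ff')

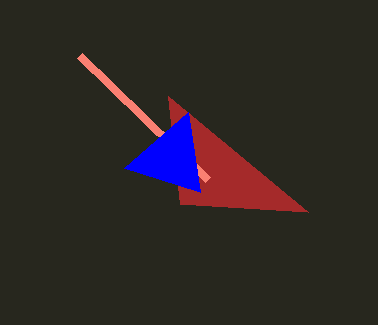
u_1 = 180, v_1 = 204, s_2 = 80, t_2 = 56, u_3 = 200, v_3 = 192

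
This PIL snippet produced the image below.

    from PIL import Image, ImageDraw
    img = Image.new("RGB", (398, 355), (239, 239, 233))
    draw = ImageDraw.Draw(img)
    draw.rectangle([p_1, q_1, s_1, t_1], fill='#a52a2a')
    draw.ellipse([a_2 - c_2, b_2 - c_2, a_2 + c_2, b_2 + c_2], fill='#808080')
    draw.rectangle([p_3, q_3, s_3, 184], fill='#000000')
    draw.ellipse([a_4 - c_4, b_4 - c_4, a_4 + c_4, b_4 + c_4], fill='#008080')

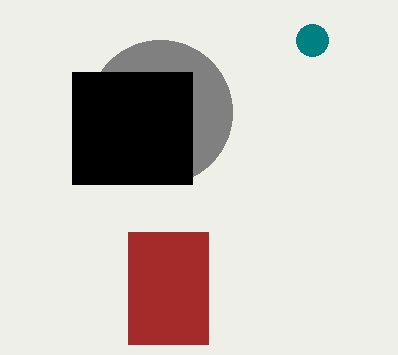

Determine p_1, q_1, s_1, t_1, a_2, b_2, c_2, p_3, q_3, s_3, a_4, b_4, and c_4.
p_1 = 128; q_1 = 232; s_1 = 208; t_1 = 344; a_2 = 160; b_2 = 112; c_2 = 72; p_3 = 72; q_3 = 72; s_3 = 192; a_4 = 312; b_4 = 40; c_4 = 16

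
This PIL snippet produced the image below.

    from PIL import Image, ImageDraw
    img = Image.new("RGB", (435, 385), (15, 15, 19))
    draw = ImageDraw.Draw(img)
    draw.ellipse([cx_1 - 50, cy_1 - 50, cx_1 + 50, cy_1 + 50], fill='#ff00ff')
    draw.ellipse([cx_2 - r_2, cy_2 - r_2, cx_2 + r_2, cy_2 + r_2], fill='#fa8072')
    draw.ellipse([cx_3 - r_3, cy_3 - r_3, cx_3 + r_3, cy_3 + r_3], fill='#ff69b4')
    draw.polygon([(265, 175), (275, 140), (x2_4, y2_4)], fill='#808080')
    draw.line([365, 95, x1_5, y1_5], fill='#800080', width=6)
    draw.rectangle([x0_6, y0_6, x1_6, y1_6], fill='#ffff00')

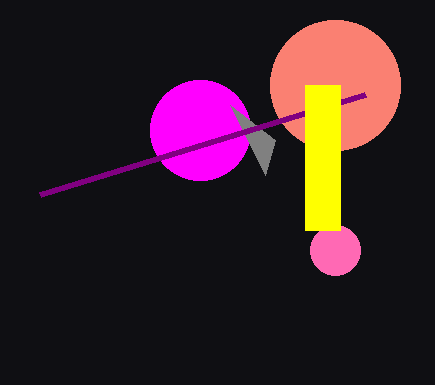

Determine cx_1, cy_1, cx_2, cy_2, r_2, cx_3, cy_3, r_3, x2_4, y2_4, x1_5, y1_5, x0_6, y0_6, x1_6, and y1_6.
cx_1 = 200
cy_1 = 130
cx_2 = 335
cy_2 = 85
r_2 = 65
cx_3 = 335
cy_3 = 250
r_3 = 25
x2_4 = 230
y2_4 = 105
x1_5 = 40
y1_5 = 195
x0_6 = 305
y0_6 = 85
x1_6 = 340
y1_6 = 230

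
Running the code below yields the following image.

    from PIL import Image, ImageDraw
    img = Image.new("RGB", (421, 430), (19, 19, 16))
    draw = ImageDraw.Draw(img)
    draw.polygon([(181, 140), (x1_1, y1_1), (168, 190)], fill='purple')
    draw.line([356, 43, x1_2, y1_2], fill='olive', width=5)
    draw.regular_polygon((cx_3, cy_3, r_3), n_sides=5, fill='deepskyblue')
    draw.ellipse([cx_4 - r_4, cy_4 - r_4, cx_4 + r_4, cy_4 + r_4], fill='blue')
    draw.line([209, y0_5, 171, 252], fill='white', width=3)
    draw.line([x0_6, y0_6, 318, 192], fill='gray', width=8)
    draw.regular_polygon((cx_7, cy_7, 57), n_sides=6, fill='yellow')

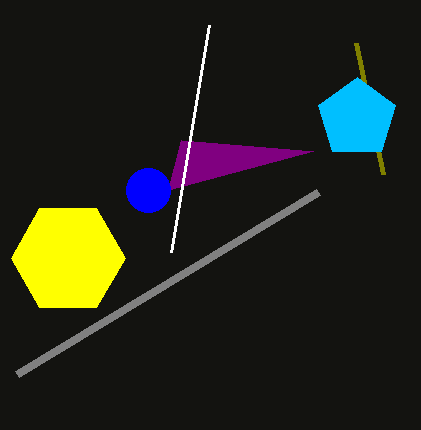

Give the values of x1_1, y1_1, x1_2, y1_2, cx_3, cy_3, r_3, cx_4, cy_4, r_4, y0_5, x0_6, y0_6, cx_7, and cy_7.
x1_1 = 313, y1_1 = 151, x1_2 = 383, y1_2 = 174, cx_3 = 357, cy_3 = 118, r_3 = 41, cx_4 = 148, cy_4 = 190, r_4 = 22, y0_5 = 25, x0_6 = 17, y0_6 = 374, cx_7 = 68, cy_7 = 258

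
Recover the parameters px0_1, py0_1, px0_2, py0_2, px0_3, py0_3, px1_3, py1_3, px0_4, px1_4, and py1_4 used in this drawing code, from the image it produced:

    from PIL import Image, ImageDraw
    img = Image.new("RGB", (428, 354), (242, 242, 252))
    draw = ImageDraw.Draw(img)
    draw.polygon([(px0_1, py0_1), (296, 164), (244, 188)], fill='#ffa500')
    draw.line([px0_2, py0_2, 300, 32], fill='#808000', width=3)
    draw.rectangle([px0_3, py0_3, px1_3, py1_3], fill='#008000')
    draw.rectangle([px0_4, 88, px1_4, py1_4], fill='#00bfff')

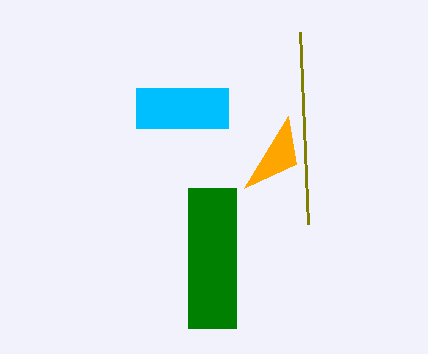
px0_1 = 288
py0_1 = 116
px0_2 = 308
py0_2 = 224
px0_3 = 188
py0_3 = 188
px1_3 = 236
py1_3 = 328
px0_4 = 136
px1_4 = 228
py1_4 = 128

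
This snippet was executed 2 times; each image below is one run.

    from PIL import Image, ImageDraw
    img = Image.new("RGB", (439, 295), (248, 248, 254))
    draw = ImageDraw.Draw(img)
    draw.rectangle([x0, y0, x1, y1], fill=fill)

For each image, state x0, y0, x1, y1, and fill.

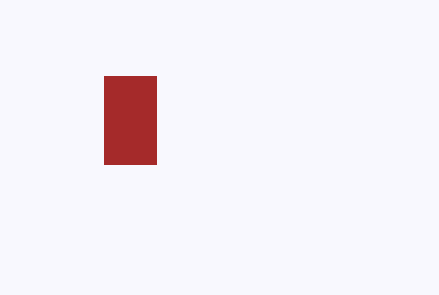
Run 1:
x0 = 104, y0 = 76, x1 = 156, y1 = 164, fill = 'brown'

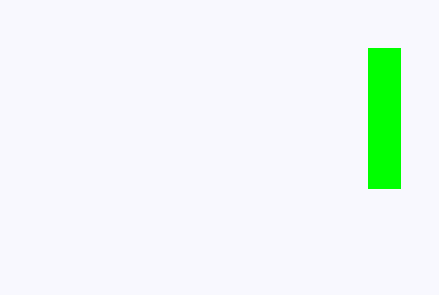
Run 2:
x0 = 368; y0 = 48; x1 = 400; y1 = 188; fill = 'lime'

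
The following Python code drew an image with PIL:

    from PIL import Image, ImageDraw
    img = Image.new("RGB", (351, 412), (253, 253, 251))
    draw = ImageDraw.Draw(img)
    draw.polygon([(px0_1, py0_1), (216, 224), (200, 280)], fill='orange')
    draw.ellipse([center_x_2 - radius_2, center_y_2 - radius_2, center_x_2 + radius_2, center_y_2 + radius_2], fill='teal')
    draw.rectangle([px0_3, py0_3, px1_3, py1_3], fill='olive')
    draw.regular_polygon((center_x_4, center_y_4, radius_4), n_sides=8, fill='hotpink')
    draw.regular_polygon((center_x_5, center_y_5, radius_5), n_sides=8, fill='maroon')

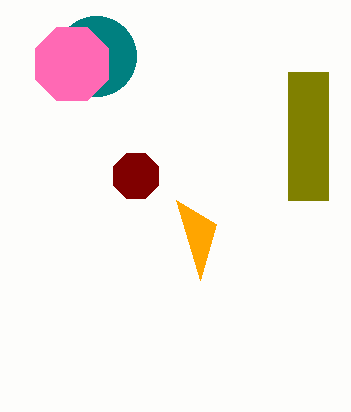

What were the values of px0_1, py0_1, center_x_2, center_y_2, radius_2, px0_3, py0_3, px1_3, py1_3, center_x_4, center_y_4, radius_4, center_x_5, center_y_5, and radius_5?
px0_1 = 176, py0_1 = 200, center_x_2 = 96, center_y_2 = 56, radius_2 = 40, px0_3 = 288, py0_3 = 72, px1_3 = 328, py1_3 = 200, center_x_4 = 72, center_y_4 = 64, radius_4 = 40, center_x_5 = 136, center_y_5 = 176, radius_5 = 24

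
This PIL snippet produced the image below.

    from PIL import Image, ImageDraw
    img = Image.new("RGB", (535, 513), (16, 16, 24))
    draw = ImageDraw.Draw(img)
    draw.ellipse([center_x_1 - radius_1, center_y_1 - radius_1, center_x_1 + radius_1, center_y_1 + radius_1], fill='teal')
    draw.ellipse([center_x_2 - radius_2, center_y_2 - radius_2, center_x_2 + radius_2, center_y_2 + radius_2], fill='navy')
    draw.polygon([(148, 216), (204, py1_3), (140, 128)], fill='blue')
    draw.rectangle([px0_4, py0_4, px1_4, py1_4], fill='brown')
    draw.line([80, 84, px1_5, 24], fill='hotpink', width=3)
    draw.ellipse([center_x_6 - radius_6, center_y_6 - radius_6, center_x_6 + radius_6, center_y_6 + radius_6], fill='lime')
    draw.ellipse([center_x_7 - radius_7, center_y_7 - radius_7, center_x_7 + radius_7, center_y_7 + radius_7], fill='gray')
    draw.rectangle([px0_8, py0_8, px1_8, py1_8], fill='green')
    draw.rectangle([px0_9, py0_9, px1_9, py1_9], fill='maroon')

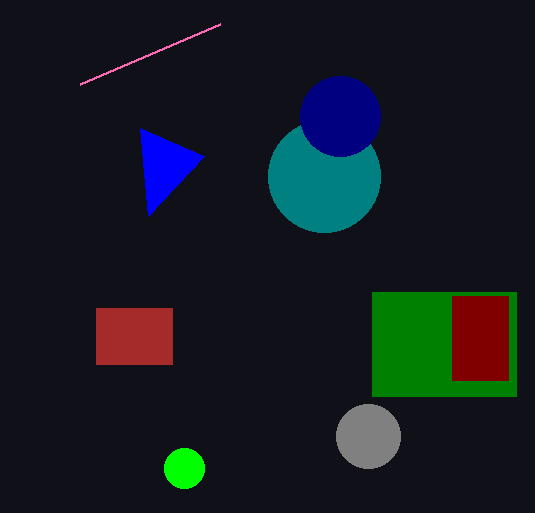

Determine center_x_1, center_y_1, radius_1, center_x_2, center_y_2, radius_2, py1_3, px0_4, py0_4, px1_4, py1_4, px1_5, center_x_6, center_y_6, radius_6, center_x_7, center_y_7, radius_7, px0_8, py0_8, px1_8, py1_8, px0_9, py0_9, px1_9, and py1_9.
center_x_1 = 324; center_y_1 = 176; radius_1 = 56; center_x_2 = 340; center_y_2 = 116; radius_2 = 40; py1_3 = 156; px0_4 = 96; py0_4 = 308; px1_4 = 172; py1_4 = 364; px1_5 = 220; center_x_6 = 184; center_y_6 = 468; radius_6 = 20; center_x_7 = 368; center_y_7 = 436; radius_7 = 32; px0_8 = 372; py0_8 = 292; px1_8 = 516; py1_8 = 396; px0_9 = 452; py0_9 = 296; px1_9 = 508; py1_9 = 380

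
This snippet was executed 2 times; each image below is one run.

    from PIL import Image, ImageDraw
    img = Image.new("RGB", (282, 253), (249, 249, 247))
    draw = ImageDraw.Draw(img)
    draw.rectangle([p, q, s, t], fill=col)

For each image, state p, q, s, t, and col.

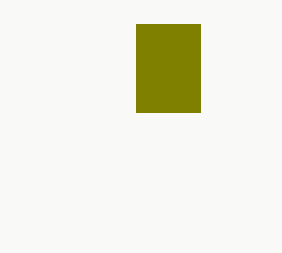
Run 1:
p = 136, q = 24, s = 200, t = 112, col = 'olive'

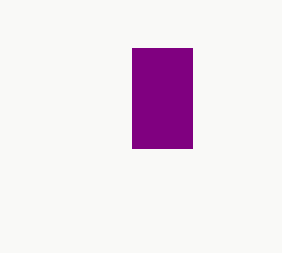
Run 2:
p = 132
q = 48
s = 192
t = 148
col = 'purple'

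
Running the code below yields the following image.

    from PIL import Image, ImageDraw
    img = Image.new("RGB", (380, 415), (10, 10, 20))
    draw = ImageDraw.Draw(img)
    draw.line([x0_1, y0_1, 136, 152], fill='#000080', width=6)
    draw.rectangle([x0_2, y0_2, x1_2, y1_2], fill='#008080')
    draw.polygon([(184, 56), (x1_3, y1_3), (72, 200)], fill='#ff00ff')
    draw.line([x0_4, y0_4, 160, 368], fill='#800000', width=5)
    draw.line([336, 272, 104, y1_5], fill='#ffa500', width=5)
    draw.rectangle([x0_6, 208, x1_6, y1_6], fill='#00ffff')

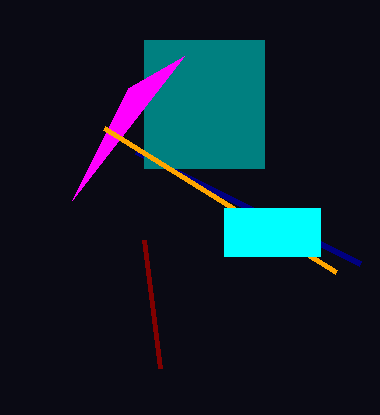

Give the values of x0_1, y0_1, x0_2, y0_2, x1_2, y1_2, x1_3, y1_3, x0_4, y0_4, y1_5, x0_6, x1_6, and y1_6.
x0_1 = 360; y0_1 = 264; x0_2 = 144; y0_2 = 40; x1_2 = 264; y1_2 = 168; x1_3 = 128; y1_3 = 88; x0_4 = 144; y0_4 = 240; y1_5 = 128; x0_6 = 224; x1_6 = 320; y1_6 = 256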